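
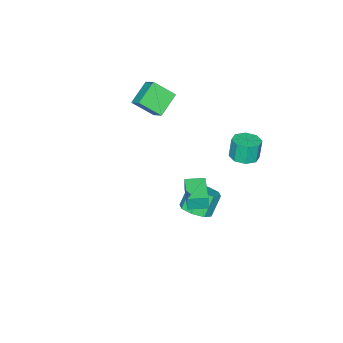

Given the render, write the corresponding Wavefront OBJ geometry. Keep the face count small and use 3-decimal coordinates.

v -2.762 -4.565 2.179
v -2.408 -3.699 2.848
v -3.463 -3.468 1.133
v -3.109 -2.603 1.802
v -1.311 -4.477 1.298
v -0.957 -3.612 1.967
v -2.012 -3.381 0.252
v -1.658 -2.515 0.921
v 2.353 3.697 0.733
v 2.377 3.7 1.663
v 3.679 4.913 0.694
v 3.704 4.916 1.624
v 3.116 2.864 0.716
v 3.141 2.867 1.646
v 4.443 4.08 0.677
v 4.467 4.083 1.607
v -2.507 2.781 -0.5
v -1.851 3.356 -0.387
v -2.077 3.355 0.934
v -2.733 2.779 0.82
v -2.444 3.658 -0.489
v -2.671 3.657 0.832
v -3.074 3.446 -0.597
v -3.301 3.445 0.724
v -3.372 2.845 -0.649
v -3.598 2.843 0.672
v -3.163 2.205 -0.614
v -3.389 2.204 0.707
v -2.569 1.903 -0.512
v -2.796 1.902 0.809
v -1.939 2.115 -0.404
v -2.166 2.114 0.917
v -1.642 2.717 -0.352
v -1.868 2.715 0.969
v 0.482 1.612 -3.984
v 1.23 1.187 -3.494
v 0.405 1.222 -2.206
v -0.342 1.648 -2.696
v 1.272 1.944 -3.488
v 0.447 1.979 -2.199
v 0.852 2.506 -3.772
v 0.027 2.541 -2.484
v 0.215 2.545 -4.181
v -0.61 2.58 -2.893
v -0.265 2.038 -4.474
v -1.09 2.073 -3.186
v -0.307 1.281 -4.481
v -1.132 1.316 -3.192
v 0.113 0.719 -4.196
v -0.712 0.754 -2.908
v 0.75 0.68 -3.787
v -0.075 0.715 -2.499
f 2 4 1
f 5 2 1
f 1 4 3
f 3 5 1
f 2 8 4
f 6 2 5
f 6 8 2
f 4 8 3
f 7 5 3
f 3 8 7
f 7 6 5
f 8 6 7
f 10 12 9
f 13 10 9
f 9 12 11
f 11 13 9
f 10 16 12
f 14 10 13
f 14 16 10
f 12 16 11
f 15 13 11
f 11 16 15
f 15 14 13
f 16 14 15
f 18 17 21
f 18 21 19
f 19 21 22
f 19 22 20
f 21 17 23
f 21 23 22
f 22 23 24
f 22 24 20
f 23 17 25
f 23 25 24
f 24 25 26
f 24 26 20
f 25 17 27
f 25 27 26
f 26 27 28
f 26 28 20
f 27 17 29
f 27 29 28
f 28 29 30
f 28 30 20
f 29 17 31
f 29 31 30
f 30 31 32
f 30 32 20
f 31 17 33
f 31 33 32
f 32 33 34
f 32 34 20
f 33 17 18
f 33 18 34
f 34 18 19
f 34 19 20
f 36 35 39
f 36 39 37
f 37 39 40
f 37 40 38
f 39 35 41
f 39 41 40
f 40 41 42
f 40 42 38
f 41 35 43
f 41 43 42
f 42 43 44
f 42 44 38
f 43 35 45
f 43 45 44
f 44 45 46
f 44 46 38
f 45 35 47
f 45 47 46
f 46 47 48
f 46 48 38
f 47 35 49
f 47 49 48
f 48 49 50
f 48 50 38
f 49 35 51
f 49 51 50
f 50 51 52
f 50 52 38
f 51 35 36
f 51 36 52
f 52 36 37
f 52 37 38



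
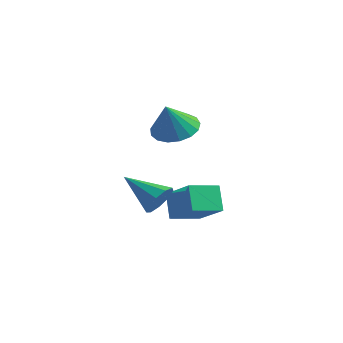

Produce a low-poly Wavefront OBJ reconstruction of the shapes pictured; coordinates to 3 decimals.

v 1.198 -0.393 -2.567
v 2.702 -0.798 -1.514
v 1.756 0.889 -2.869
v 3.259 0.483 -1.815
v 1.801 -0.903 -3.625
v 3.304 -1.309 -2.571
v 2.358 0.378 -3.926
v 3.862 -0.027 -2.873
v 1.795 -0.536 1.381
v 2.597 0.073 1.64
v 1.865 -1.224 2.779
v 2.198 0.332 1.787
v 1.706 0.392 1.842
v 1.235 0.239 1.79
v 0.893 -0.091 1.645
v 0.756 -0.524 1.439
v 0.858 -0.959 1.22
v 1.174 -1.297 1.038
v 1.633 -1.461 0.934
v 2.128 -1.413 0.933
v 2.547 -1.165 1.034
v 2.794 -0.772 1.214
v 2.812 -0.325 1.433
v 2.179 -1.962 -2.097
v 2.575 -2.106 -1.394
v 0.481 -2.178 -1.183
v 2.476 -1.557 -1.448
v 2.238 -1.197 -1.806
v 1.972 -1.195 -2.3
v 1.803 -1.551 -2.699
v 1.81 -2.1 -2.816
v 1.99 -2.584 -2.596
v 2.258 -2.777 -2.143
v 2.489 -2.588 -1.668
f 2 4 1
f 5 2 1
f 1 4 3
f 3 5 1
f 2 8 4
f 6 2 5
f 6 8 2
f 4 8 3
f 7 5 3
f 3 8 7
f 7 6 5
f 8 6 7
f 10 9 12
f 10 12 11
f 12 9 13
f 12 13 11
f 13 9 14
f 13 14 11
f 14 9 15
f 14 15 11
f 15 9 16
f 15 16 11
f 16 9 17
f 16 17 11
f 17 9 18
f 17 18 11
f 18 9 19
f 18 19 11
f 19 9 20
f 19 20 11
f 20 9 21
f 20 21 11
f 21 9 22
f 21 22 11
f 22 9 23
f 22 23 11
f 23 9 10
f 23 10 11
f 25 24 27
f 25 27 26
f 27 24 28
f 27 28 26
f 28 24 29
f 28 29 26
f 29 24 30
f 29 30 26
f 30 24 31
f 30 31 26
f 31 24 32
f 31 32 26
f 32 24 33
f 32 33 26
f 33 24 34
f 33 34 26
f 34 24 25
f 34 25 26



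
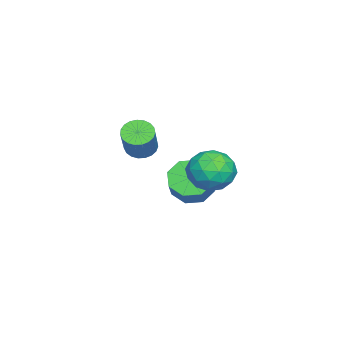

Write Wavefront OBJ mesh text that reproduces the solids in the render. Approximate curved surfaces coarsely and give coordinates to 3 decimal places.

v -4.258 -3.88 1.749
v -3.838 -4.078 1.417
v -2.903 -3.878 2.48
v -3.322 -3.68 2.811
v -3.834 -3.846 1.369
v -2.898 -3.646 2.432
v -3.902 -3.62 1.387
v -2.967 -3.419 2.45
v -4.032 -3.439 1.467
v -3.097 -3.238 2.53
v -4.201 -3.334 1.596
v -3.266 -3.133 2.659
v -4.38 -3.324 1.751
v -3.445 -3.123 2.814
v -4.538 -3.409 1.906
v -3.602 -3.209 2.969
v -4.647 -3.577 2.034
v -3.711 -3.376 3.097
v -4.689 -3.797 2.112
v -3.753 -3.596 3.175
v -4.656 -4.031 2.127
v -3.721 -3.83 3.19
v -4.554 -4.239 2.077
v -3.619 -4.039 3.14
v -4.402 -4.385 1.97
v -3.466 -4.185 3.033
v -4.224 -4.444 1.825
v -3.288 -4.244 2.888
v -4.052 -4.405 1.666
v -3.117 -4.205 2.729
v -3.916 -4.276 1.522
v -2.98 -4.076 2.585
v -0.94 -0.482 3.038
v -0.617 -0.024 2.425
v 0.277 -0.596 3.595
v 0.6 -0.138 2.982
v 0.094 0.213 3.54
v -0.658 0.283 3.195
v 0.318 -0.903 2.825
v -0.434 -0.833 2.48
v 0.161 -0.284 2.293
v 0.022 0.405 2.735
v -0.362 -1.025 3.285
v -0.501 -0.336 3.727
v -0.886 -0.243 2.682
v 0.546 -0.377 3.338
v 0.248 -0.171 3.666
v 0.438 0.098 3.305
v -0.91 -0.063 3.135
v -0.72 0.206 2.775
v -0.301 0.346 3.431
v 0.38 -0.826 3.245
v 0.57 -0.557 2.885
v -0.778 -0.718 2.715
v -0.588 -0.449 2.354
v -0.039 -0.966 2.589
v -0.238 -0.127 2.245
v 0.477 -0.194 2.572
v 0.311 -0.643 2.48
v -0.131 -0.602 2.277
v -0.32 0.278 2.504
v 0.396 0.212 2.832
v 0.099 0.418 3.16
v -0.344 0.459 2.957
v 0.138 0.126 2.427
v -0.736 -0.832 3.188
v -0.02 -0.898 3.516
v 0.004 -1.079 3.063
v -0.439 -1.038 2.86
v -0.817 -0.426 3.448
v -0.102 -0.493 3.775
v -0.209 -0.018 3.743
v -0.651 0.023 3.54
v -0.478 -0.746 3.593
v -2.746 -1.662 0.924
v -2.282 -1.758 0.342
v -0.811 -1.393 1.454
v -1.274 -1.298 2.036
v -2.458 -1.214 0.396
v -0.986 -0.849 1.508
v -2.802 -0.933 0.759
v -1.331 -0.568 1.872
v -3.113 -1.079 1.219
v -1.642 -0.714 2.331
v -3.209 -1.567 1.506
v -1.738 -1.202 2.618
v -3.034 -2.111 1.452
v -1.562 -1.746 2.564
v -2.689 -2.392 1.088
v -1.218 -2.027 2.201
v -2.378 -2.246 0.629
v -0.907 -1.881 1.741
f 2 1 5
f 2 5 3
f 3 5 6
f 3 6 4
f 5 1 7
f 5 7 6
f 6 7 8
f 6 8 4
f 7 1 9
f 7 9 8
f 8 9 10
f 8 10 4
f 9 1 11
f 9 11 10
f 10 11 12
f 10 12 4
f 11 1 13
f 11 13 12
f 12 13 14
f 12 14 4
f 13 1 15
f 13 15 14
f 14 15 16
f 14 16 4
f 15 1 17
f 15 17 16
f 16 17 18
f 16 18 4
f 17 1 19
f 17 19 18
f 18 19 20
f 18 20 4
f 19 1 21
f 19 21 20
f 20 21 22
f 20 22 4
f 21 1 23
f 21 23 22
f 22 23 24
f 22 24 4
f 23 1 25
f 23 25 24
f 24 25 26
f 24 26 4
f 25 1 27
f 25 27 26
f 26 27 28
f 26 28 4
f 27 1 29
f 27 29 28
f 28 29 30
f 28 30 4
f 29 1 31
f 29 31 30
f 30 31 32
f 30 32 4
f 31 1 2
f 31 2 32
f 32 2 3
f 32 3 4
f 33 70 49
f 70 44 73
f 49 73 38
f 70 73 49
f 33 49 45
f 49 38 50
f 45 50 34
f 49 50 45
f 33 45 54
f 45 34 55
f 54 55 40
f 45 55 54
f 33 54 66
f 54 40 69
f 66 69 43
f 54 69 66
f 33 66 70
f 66 43 74
f 70 74 44
f 66 74 70
f 34 50 61
f 50 38 64
f 61 64 42
f 50 64 61
f 38 73 51
f 73 44 72
f 51 72 37
f 73 72 51
f 44 74 71
f 74 43 67
f 71 67 35
f 74 67 71
f 43 69 68
f 69 40 56
f 68 56 39
f 69 56 68
f 40 55 60
f 55 34 57
f 60 57 41
f 55 57 60
f 36 62 48
f 62 42 63
f 48 63 37
f 62 63 48
f 36 48 46
f 48 37 47
f 46 47 35
f 48 47 46
f 36 46 53
f 46 35 52
f 53 52 39
f 46 52 53
f 36 53 58
f 53 39 59
f 58 59 41
f 53 59 58
f 36 58 62
f 58 41 65
f 62 65 42
f 58 65 62
f 37 63 51
f 63 42 64
f 51 64 38
f 63 64 51
f 35 47 71
f 47 37 72
f 71 72 44
f 47 72 71
f 39 52 68
f 52 35 67
f 68 67 43
f 52 67 68
f 41 59 60
f 59 39 56
f 60 56 40
f 59 56 60
f 42 65 61
f 65 41 57
f 61 57 34
f 65 57 61
f 76 75 79
f 76 79 77
f 77 79 80
f 77 80 78
f 79 75 81
f 79 81 80
f 80 81 82
f 80 82 78
f 81 75 83
f 81 83 82
f 82 83 84
f 82 84 78
f 83 75 85
f 83 85 84
f 84 85 86
f 84 86 78
f 85 75 87
f 85 87 86
f 86 87 88
f 86 88 78
f 87 75 89
f 87 89 88
f 88 89 90
f 88 90 78
f 89 75 91
f 89 91 90
f 90 91 92
f 90 92 78
f 91 75 76
f 91 76 92
f 92 76 77
f 92 77 78



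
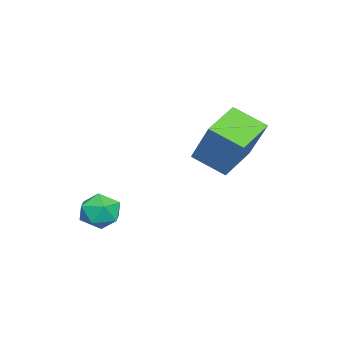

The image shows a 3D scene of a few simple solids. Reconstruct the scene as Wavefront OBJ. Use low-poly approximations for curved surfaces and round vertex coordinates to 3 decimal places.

v 0.084 0.984 -3.155
v 0.821 0.659 -3.076
v -0.241 0.041 -4.004
v 0.496 -0.284 -3.925
v -0.027 -0.312 -3.308
v 0.175 0.271 -2.783
v 0.405 0.429 -4.297
v 0.607 1.012 -3.772
v 1.02 0.316 -3.782
v 0.753 -0.142 -3.171
v -0.173 0.842 -3.909
v -0.44 0.384 -3.298
v -3.724 4.454 -2
v -3.887 3.217 -1.322
v -2.873 5.262 -0.319
v -3.036 4.025 0.359
v -2.244 3.975 -2.519
v -2.407 2.738 -1.841
v -1.393 4.783 -0.838
v -1.556 3.546 -0.16
f 1 12 6
f 1 6 2
f 1 2 8
f 1 8 11
f 1 11 12
f 2 6 10
f 6 12 5
f 12 11 3
f 11 8 7
f 8 2 9
f 4 10 5
f 4 5 3
f 4 3 7
f 4 7 9
f 4 9 10
f 5 10 6
f 3 5 12
f 7 3 11
f 9 7 8
f 10 9 2
f 14 16 13
f 17 14 13
f 13 16 15
f 15 17 13
f 14 20 16
f 18 14 17
f 18 20 14
f 16 20 15
f 19 17 15
f 15 20 19
f 19 18 17
f 20 18 19



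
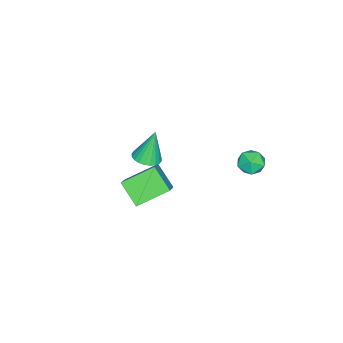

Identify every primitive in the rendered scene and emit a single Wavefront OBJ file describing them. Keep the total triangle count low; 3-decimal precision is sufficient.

v -3.372 2.394 -3.857
v -2.639 2.212 -3.486
v -4.021 1.588 -2.974
v -3.288 1.406 -2.603
v -3.613 2.179 -2.535
v -3.212 2.677 -3.082
v -3.448 1.123 -3.378
v -3.047 1.621 -3.925
v -2.687 1.426 -3.19
v -2.788 2.079 -2.669
v -3.872 1.721 -3.791
v -3.973 2.374 -3.27
v -1.916 -3.25 -3.699
v -1.173 -3.017 -3.565
v -2.344 -2.95 -1.841
v -1.308 -2.749 -3.639
v -1.535 -2.558 -3.722
v -1.82 -2.472 -3.802
v -2.12 -2.505 -3.866
v -2.388 -2.651 -3.904
v -2.585 -2.888 -3.911
v -2.68 -3.18 -3.886
v -2.659 -3.483 -3.833
v -2.524 -3.75 -3.759
v -2.297 -3.941 -3.675
v -2.012 -4.027 -3.596
v -1.712 -3.994 -3.532
v -1.443 -3.849 -3.494
v -1.247 -3.611 -3.486
v -1.152 -3.319 -3.512
v 2.461 -2.273 -1.128
v 1.378 -1.026 -0.34
v 2.952 -1.236 -2.095
v 1.868 0.011 -1.307
v 3.692 -1.871 -0.073
v 2.608 -0.624 0.715
v 4.182 -0.834 -1.04
v 3.099 0.413 -0.252
f 1 12 6
f 1 6 2
f 1 2 8
f 1 8 11
f 1 11 12
f 2 6 10
f 6 12 5
f 12 11 3
f 11 8 7
f 8 2 9
f 4 10 5
f 4 5 3
f 4 3 7
f 4 7 9
f 4 9 10
f 5 10 6
f 3 5 12
f 7 3 11
f 9 7 8
f 10 9 2
f 14 13 16
f 14 16 15
f 16 13 17
f 16 17 15
f 17 13 18
f 17 18 15
f 18 13 19
f 18 19 15
f 19 13 20
f 19 20 15
f 20 13 21
f 20 21 15
f 21 13 22
f 21 22 15
f 22 13 23
f 22 23 15
f 23 13 24
f 23 24 15
f 24 13 25
f 24 25 15
f 25 13 26
f 25 26 15
f 26 13 27
f 26 27 15
f 27 13 28
f 27 28 15
f 28 13 29
f 28 29 15
f 29 13 30
f 29 30 15
f 30 13 14
f 30 14 15
f 32 34 31
f 35 32 31
f 31 34 33
f 33 35 31
f 32 38 34
f 36 32 35
f 36 38 32
f 34 38 33
f 37 35 33
f 33 38 37
f 37 36 35
f 38 36 37



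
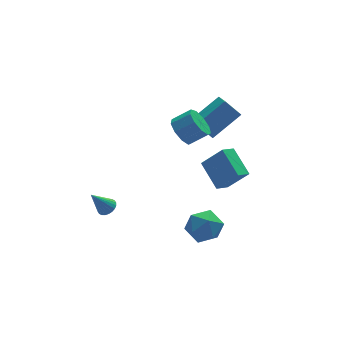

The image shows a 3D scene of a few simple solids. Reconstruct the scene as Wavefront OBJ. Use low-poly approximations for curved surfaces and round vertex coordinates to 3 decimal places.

v -2.941 -0.308 -1.97
v -2.582 -0.586 -1.738
v -3.699 -0.332 -0.83
v -2.523 -0.402 -1.694
v -2.526 -0.203 -1.693
v -2.593 -0.02 -1.733
v -2.713 0.119 -1.81
v -2.868 0.193 -1.911
v -3.034 0.191 -2.021
v -3.185 0.113 -2.124
v -3.3 -0.03 -2.203
v -3.36 -0.214 -2.247
v -3.356 -0.413 -2.248
v -3.289 -0.596 -2.208
v -3.169 -0.735 -2.131
v -3.014 -0.809 -2.03
v -2.848 -0.807 -1.92
v -2.697 -0.729 -1.817
v 0.381 -1.159 3.126
v 0.769 -0.509 2.838
v 1.607 -0.732 3.465
v 1.219 -1.381 3.754
v 0.472 -0.37 3.285
v 1.31 -0.592 3.912
v 0.133 -0.599 3.657
v 0.971 -0.822 4.284
v -0.091 -1.091 3.781
v 0.747 -1.313 4.408
v -0.094 -1.614 3.599
v 0.744 -1.837 4.226
v 0.126 -1.924 3.196
v 0.964 -2.147 3.823
v 0.465 -1.876 2.76
v 1.303 -2.099 3.387
v 0.764 -1.492 2.496
v 1.602 -1.715 3.123
v 0.885 -0.952 2.527
v 1.723 -1.175 3.154
v 1.76 -2.095 -0.564
v 1.525 -0.715 0.252
v 2.441 -1.772 -0.912
v 2.206 -0.393 -0.096
v 2.594 -2.627 0.576
v 2.359 -1.248 1.392
v 3.275 -2.305 0.228
v 3.04 -0.925 1.044
v 0.721 -2.717 -2.874
v 1.506 -2.701 -2.291
v -0.006 -3.699 -1.869
v 0.779 -3.683 -1.286
v 0.224 -2.883 -1.381
v 0.674 -2.276 -2.002
v 0.826 -4.124 -2.158
v 1.276 -3.517 -2.779
v 1.571 -3.571 -1.848
v 1.199 -2.804 -1.368
v 0.301 -3.596 -2.792
v -0.071 -2.829 -2.312
v 2.419 0.944 0.929
v 2.248 -0.294 1.54
v 1.796 1.413 1.705
v 1.625 0.175 2.316
v 3.935 1.245 1.964
v 3.764 0.007 2.575
v 3.312 1.714 2.74
v 3.141 0.476 3.351
f 2 1 4
f 2 4 3
f 4 1 5
f 4 5 3
f 5 1 6
f 5 6 3
f 6 1 7
f 6 7 3
f 7 1 8
f 7 8 3
f 8 1 9
f 8 9 3
f 9 1 10
f 9 10 3
f 10 1 11
f 10 11 3
f 11 1 12
f 11 12 3
f 12 1 13
f 12 13 3
f 13 1 14
f 13 14 3
f 14 1 15
f 14 15 3
f 15 1 16
f 15 16 3
f 16 1 17
f 16 17 3
f 17 1 18
f 17 18 3
f 18 1 2
f 18 2 3
f 20 19 23
f 20 23 21
f 21 23 24
f 21 24 22
f 23 19 25
f 23 25 24
f 24 25 26
f 24 26 22
f 25 19 27
f 25 27 26
f 26 27 28
f 26 28 22
f 27 19 29
f 27 29 28
f 28 29 30
f 28 30 22
f 29 19 31
f 29 31 30
f 30 31 32
f 30 32 22
f 31 19 33
f 31 33 32
f 32 33 34
f 32 34 22
f 33 19 35
f 33 35 34
f 34 35 36
f 34 36 22
f 35 19 37
f 35 37 36
f 36 37 38
f 36 38 22
f 37 19 20
f 37 20 38
f 38 20 21
f 38 21 22
f 40 42 39
f 43 40 39
f 39 42 41
f 41 43 39
f 40 46 42
f 44 40 43
f 44 46 40
f 42 46 41
f 45 43 41
f 41 46 45
f 45 44 43
f 46 44 45
f 47 58 52
f 47 52 48
f 47 48 54
f 47 54 57
f 47 57 58
f 48 52 56
f 52 58 51
f 58 57 49
f 57 54 53
f 54 48 55
f 50 56 51
f 50 51 49
f 50 49 53
f 50 53 55
f 50 55 56
f 51 56 52
f 49 51 58
f 53 49 57
f 55 53 54
f 56 55 48
f 60 62 59
f 63 60 59
f 59 62 61
f 61 63 59
f 60 66 62
f 64 60 63
f 64 66 60
f 62 66 61
f 65 63 61
f 61 66 65
f 65 64 63
f 66 64 65



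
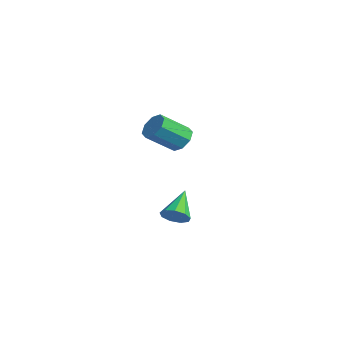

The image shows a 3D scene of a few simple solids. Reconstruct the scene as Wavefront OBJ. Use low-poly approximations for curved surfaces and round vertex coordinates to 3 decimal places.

v 4.221 -1.088 -2.867
v 4.877 -0.842 -2.483
v 3.119 -0.052 -1.653
v 4.757 -0.495 -2.888
v 4.385 -0.425 -3.284
v 3.937 -0.666 -3.485
v 3.621 -1.104 -3.397
v 3.586 -1.535 -3.061
v 3.848 -1.757 -2.635
v 4.284 -1.666 -2.317
v 4.691 -1.304 -2.257
v -2.826 2.419 -0.428
v -1.952 2.529 -0.243
v -2.001 0.89 0.954
v -2.874 0.781 0.768
v -2.36 2.864 0.2
v -2.408 1.226 1.397
v -3.04 2.939 0.274
v -3.089 1.3 1.471
v -3.595 2.709 -0.063
v -3.644 1.07 1.134
v -3.699 2.31 -0.614
v -3.748 0.671 0.583
v -3.292 1.974 -1.057
v -3.34 0.336 0.14
v -2.611 1.9 -1.131
v -2.66 0.261 0.066
v -2.056 2.13 -0.794
v -2.105 0.491 0.403
f 2 1 4
f 2 4 3
f 4 1 5
f 4 5 3
f 5 1 6
f 5 6 3
f 6 1 7
f 6 7 3
f 7 1 8
f 7 8 3
f 8 1 9
f 8 9 3
f 9 1 10
f 9 10 3
f 10 1 11
f 10 11 3
f 11 1 2
f 11 2 3
f 13 12 16
f 13 16 14
f 14 16 17
f 14 17 15
f 16 12 18
f 16 18 17
f 17 18 19
f 17 19 15
f 18 12 20
f 18 20 19
f 19 20 21
f 19 21 15
f 20 12 22
f 20 22 21
f 21 22 23
f 21 23 15
f 22 12 24
f 22 24 23
f 23 24 25
f 23 25 15
f 24 12 26
f 24 26 25
f 25 26 27
f 25 27 15
f 26 12 28
f 26 28 27
f 27 28 29
f 27 29 15
f 28 12 13
f 28 13 29
f 29 13 14
f 29 14 15



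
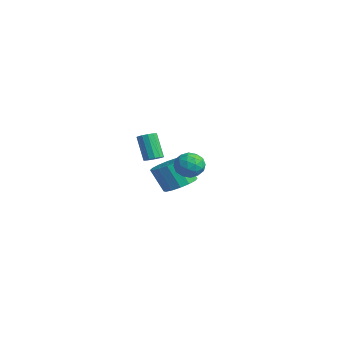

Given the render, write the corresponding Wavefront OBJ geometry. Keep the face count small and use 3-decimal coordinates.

v -1.459 0.123 -3.238
v -0.935 -0.584 -3.243
v -1.497 -1.01 -1.988
v -2.021 -0.303 -1.982
v -0.696 -0.262 -3.027
v -1.258 -0.688 -1.771
v -0.662 0.163 -2.867
v -1.224 -0.263 -1.612
v -0.841 0.578 -2.807
v -1.403 0.152 -1.551
v -1.186 0.87 -2.862
v -1.748 0.444 -1.606
v -1.604 0.963 -3.018
v -2.166 0.537 -1.762
v -1.983 0.83 -3.232
v -2.545 0.404 -1.977
v -2.222 0.508 -3.449
v -2.784 0.082 -2.193
v -2.256 0.083 -3.608
v -2.818 -0.343 -2.353
v -2.077 -0.332 -3.669
v -2.639 -0.758 -2.413
v -1.732 -0.624 -3.614
v -2.294 -1.05 -2.358
v -1.314 -0.717 -3.458
v -1.876 -1.143 -2.202
v -3.009 -0.499 -1.99
v -2.719 -0.127 -1.821
v -3.462 -0.13 -0.541
v -3.751 -0.501 -0.71
v -2.939 -0.005 -1.949
v -3.682 -0.008 -0.669
v -3.181 -0.04 -2.089
v -3.924 -0.042 -0.809
v -3.368 -0.22 -2.198
v -4.111 -0.223 -0.918
v -3.441 -0.489 -2.241
v -4.184 -0.491 -0.961
v -3.377 -0.761 -2.204
v -4.12 -0.763 -0.924
v -3.196 -0.949 -2.099
v -3.938 -0.952 -0.819
v -2.955 -0.995 -1.96
v -3.698 -0.997 -0.68
v -2.732 -0.883 -1.83
v -3.474 -0.886 -0.55
v -2.596 -0.649 -1.751
v -3.339 -0.652 -0.471
v -2.591 -0.367 -1.748
v -3.334 -0.37 -0.468
v 2.624 -1.183 0.566
v 3.211 -1.042 0.126
v 2.429 -2.218 -0.026
v 3.016 -2.077 -0.466
v 3.12 -2.24 0.255
v 3.241 -1.601 0.621
v 2.399 -1.659 -0.521
v 2.52 -1.02 -0.155
v 3.072 -1.337 -0.546
v 3.517 -1.695 -0.066
v 2.123 -1.565 0.166
v 2.568 -1.923 0.646
v 2.935 -1.022 0.398
v 2.705 -2.238 -0.298
v 2.767 -2.334 0.126
v 3.111 -2.251 -0.133
v 2.953 -1.35 0.689
v 3.297 -1.267 0.43
v 3.244 -1.971 0.506
v 2.343 -1.993 -0.33
v 2.687 -1.91 -0.589
v 2.529 -1.009 0.233
v 2.873 -0.926 -0.026
v 2.396 -1.289 -0.406
v 3.198 -1.112 -0.255
v 3.083 -1.72 -0.603
v 2.72 -1.475 -0.636
v 2.791 -1.099 -0.421
v 3.46 -1.323 0.027
v 3.345 -1.931 -0.322
v 3.406 -2.027 0.102
v 3.477 -1.651 0.317
v 3.378 -1.496 -0.368
v 2.295 -1.329 0.422
v 2.18 -1.937 0.073
v 2.163 -1.609 -0.217
v 2.234 -1.233 -0.002
v 2.557 -1.54 0.703
v 2.442 -2.148 0.355
v 2.849 -2.161 0.521
v 2.92 -1.785 0.736
v 2.262 -1.764 0.468
f 2 1 5
f 2 5 3
f 3 5 6
f 3 6 4
f 5 1 7
f 5 7 6
f 6 7 8
f 6 8 4
f 7 1 9
f 7 9 8
f 8 9 10
f 8 10 4
f 9 1 11
f 9 11 10
f 10 11 12
f 10 12 4
f 11 1 13
f 11 13 12
f 12 13 14
f 12 14 4
f 13 1 15
f 13 15 14
f 14 15 16
f 14 16 4
f 15 1 17
f 15 17 16
f 16 17 18
f 16 18 4
f 17 1 19
f 17 19 18
f 18 19 20
f 18 20 4
f 19 1 21
f 19 21 20
f 20 21 22
f 20 22 4
f 21 1 23
f 21 23 22
f 22 23 24
f 22 24 4
f 23 1 25
f 23 25 24
f 24 25 26
f 24 26 4
f 25 1 2
f 25 2 26
f 26 2 3
f 26 3 4
f 28 27 31
f 28 31 29
f 29 31 32
f 29 32 30
f 31 27 33
f 31 33 32
f 32 33 34
f 32 34 30
f 33 27 35
f 33 35 34
f 34 35 36
f 34 36 30
f 35 27 37
f 35 37 36
f 36 37 38
f 36 38 30
f 37 27 39
f 37 39 38
f 38 39 40
f 38 40 30
f 39 27 41
f 39 41 40
f 40 41 42
f 40 42 30
f 41 27 43
f 41 43 42
f 42 43 44
f 42 44 30
f 43 27 45
f 43 45 44
f 44 45 46
f 44 46 30
f 45 27 47
f 45 47 46
f 46 47 48
f 46 48 30
f 47 27 49
f 47 49 48
f 48 49 50
f 48 50 30
f 49 27 28
f 49 28 50
f 50 28 29
f 50 29 30
f 51 88 67
f 88 62 91
f 67 91 56
f 88 91 67
f 51 67 63
f 67 56 68
f 63 68 52
f 67 68 63
f 51 63 72
f 63 52 73
f 72 73 58
f 63 73 72
f 51 72 84
f 72 58 87
f 84 87 61
f 72 87 84
f 51 84 88
f 84 61 92
f 88 92 62
f 84 92 88
f 52 68 79
f 68 56 82
f 79 82 60
f 68 82 79
f 56 91 69
f 91 62 90
f 69 90 55
f 91 90 69
f 62 92 89
f 92 61 85
f 89 85 53
f 92 85 89
f 61 87 86
f 87 58 74
f 86 74 57
f 87 74 86
f 58 73 78
f 73 52 75
f 78 75 59
f 73 75 78
f 54 80 66
f 80 60 81
f 66 81 55
f 80 81 66
f 54 66 64
f 66 55 65
f 64 65 53
f 66 65 64
f 54 64 71
f 64 53 70
f 71 70 57
f 64 70 71
f 54 71 76
f 71 57 77
f 76 77 59
f 71 77 76
f 54 76 80
f 76 59 83
f 80 83 60
f 76 83 80
f 55 81 69
f 81 60 82
f 69 82 56
f 81 82 69
f 53 65 89
f 65 55 90
f 89 90 62
f 65 90 89
f 57 70 86
f 70 53 85
f 86 85 61
f 70 85 86
f 59 77 78
f 77 57 74
f 78 74 58
f 77 74 78
f 60 83 79
f 83 59 75
f 79 75 52
f 83 75 79



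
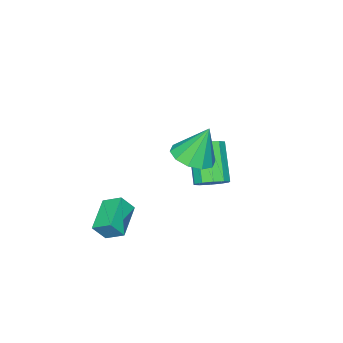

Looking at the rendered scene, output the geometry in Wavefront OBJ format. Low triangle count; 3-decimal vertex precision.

v 0.626 0.782 -2.119
v -0.697 0.239 -1.573
v 0.485 1.574 -1.674
v -0.838 1.032 -1.127
v 1.038 0.468 -1.433
v -0.285 -0.074 -0.886
v 0.897 1.261 -0.987
v -0.426 0.718 -0.441
v -3.477 2.729 -0.507
v -2.88 2.348 -0.377
v -3.766 1.449 1.056
v -4.363 1.831 0.927
v -2.862 2.719 -0.133
v -3.748 1.82 1.301
v -3.078 3.095 -0.031
v -3.964 2.196 1.402
v -3.447 3.33 -0.111
v -4.333 2.431 1.322
v -3.827 3.337 -0.342
v -4.713 2.438 1.091
v -4.074 3.111 -0.636
v -4.96 2.212 0.797
v -4.092 2.74 -0.881
v -4.978 1.841 0.553
v -3.876 2.364 -0.982
v -4.762 1.465 0.451
v -3.507 2.129 -0.902
v -4.393 1.23 0.531
v -3.127 2.122 -0.671
v -4.013 1.223 0.762
v -1.156 3.514 2.683
v -0.7 4.276 2.539
v -1.504 4.006 4.197
v -1.229 4.362 2.39
v -1.73 4.123 2.353
v -2.012 3.652 2.441
v -1.967 3.128 2.622
v -1.612 2.751 2.826
v -1.083 2.666 2.975
v -0.582 2.904 3.013
v -0.3 3.376 2.924
v -0.345 3.9 2.743
f 2 4 1
f 5 2 1
f 1 4 3
f 3 5 1
f 2 8 4
f 6 2 5
f 6 8 2
f 4 8 3
f 7 5 3
f 3 8 7
f 7 6 5
f 8 6 7
f 10 9 13
f 10 13 11
f 11 13 14
f 11 14 12
f 13 9 15
f 13 15 14
f 14 15 16
f 14 16 12
f 15 9 17
f 15 17 16
f 16 17 18
f 16 18 12
f 17 9 19
f 17 19 18
f 18 19 20
f 18 20 12
f 19 9 21
f 19 21 20
f 20 21 22
f 20 22 12
f 21 9 23
f 21 23 22
f 22 23 24
f 22 24 12
f 23 9 25
f 23 25 24
f 24 25 26
f 24 26 12
f 25 9 27
f 25 27 26
f 26 27 28
f 26 28 12
f 27 9 29
f 27 29 28
f 28 29 30
f 28 30 12
f 29 9 10
f 29 10 30
f 30 10 11
f 30 11 12
f 32 31 34
f 32 34 33
f 34 31 35
f 34 35 33
f 35 31 36
f 35 36 33
f 36 31 37
f 36 37 33
f 37 31 38
f 37 38 33
f 38 31 39
f 38 39 33
f 39 31 40
f 39 40 33
f 40 31 41
f 40 41 33
f 41 31 42
f 41 42 33
f 42 31 32
f 42 32 33



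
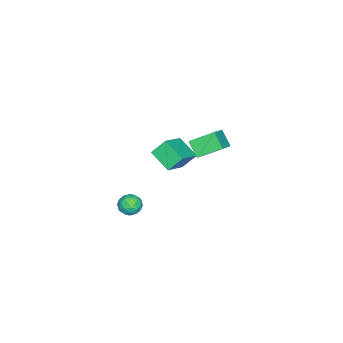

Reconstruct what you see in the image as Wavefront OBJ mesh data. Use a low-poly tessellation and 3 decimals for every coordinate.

v -1.948 -0.264 0.184
v -2.339 0.33 0.957
v -1.489 0.826 -0.423
v -1.879 1.421 0.35
v -0.561 -0.401 0.99
v -0.951 0.194 1.763
v -0.101 0.69 0.383
v -0.492 1.284 1.156
v -0.716 -1.067 -3.12
v -0.134 -0.76 -3.197
v -0.206 -2 -2.983
v 0.376 -1.693 -3.06
v 0.01 -1.578 -2.52
v -0.306 -1.002 -2.604
v -0.034 -1.758 -3.576
v -0.35 -1.182 -3.66
v 0.287 -1.187 -3.478
v 0.314 -1.076 -2.826
v -0.654 -1.684 -3.354
v -0.627 -1.573 -2.702
v -0.47 -0.832 -3.171
v 0.13 -1.928 -3.009
v -0.085 -1.861 -2.692
v 0.257 -1.68 -2.737
v -0.571 -0.974 -2.822
v -0.229 -0.794 -2.867
v -0.144 -1.275 -2.469
v -0.111 -1.966 -3.313
v 0.231 -1.786 -3.358
v -0.597 -1.08 -3.443
v -0.255 -0.899 -3.488
v -0.196 -1.485 -3.711
v 0.12 -0.902 -3.381
v 0.42 -1.45 -3.301
v 0.178 -1.489 -3.604
v -0.007 -1.15 -3.653
v 0.136 -0.837 -2.997
v 0.436 -1.385 -2.917
v 0.22 -1.318 -2.6
v 0.035 -0.979 -2.649
v 0.383 -1.088 -3.163
v -0.776 -1.375 -3.263
v -0.476 -1.923 -3.183
v -0.375 -1.781 -3.531
v -0.56 -1.442 -3.58
v -0.76 -1.31 -2.879
v -0.46 -1.858 -2.799
v -0.333 -1.61 -2.527
v -0.518 -1.271 -2.576
v -0.723 -1.672 -3.017
v -0.478 2.017 2.886
v -0.987 3.078 3.528
v -0.086 2.617 2.204
v -0.594 3.678 2.845
v 0.734 2.122 3.675
v 0.226 3.183 4.316
v 1.127 2.722 2.992
v 0.618 3.783 3.634
f 2 4 1
f 5 2 1
f 1 4 3
f 3 5 1
f 2 8 4
f 6 2 5
f 6 8 2
f 4 8 3
f 7 5 3
f 3 8 7
f 7 6 5
f 8 6 7
f 9 46 25
f 46 20 49
f 25 49 14
f 46 49 25
f 9 25 21
f 25 14 26
f 21 26 10
f 25 26 21
f 9 21 30
f 21 10 31
f 30 31 16
f 21 31 30
f 9 30 42
f 30 16 45
f 42 45 19
f 30 45 42
f 9 42 46
f 42 19 50
f 46 50 20
f 42 50 46
f 10 26 37
f 26 14 40
f 37 40 18
f 26 40 37
f 14 49 27
f 49 20 48
f 27 48 13
f 49 48 27
f 20 50 47
f 50 19 43
f 47 43 11
f 50 43 47
f 19 45 44
f 45 16 32
f 44 32 15
f 45 32 44
f 16 31 36
f 31 10 33
f 36 33 17
f 31 33 36
f 12 38 24
f 38 18 39
f 24 39 13
f 38 39 24
f 12 24 22
f 24 13 23
f 22 23 11
f 24 23 22
f 12 22 29
f 22 11 28
f 29 28 15
f 22 28 29
f 12 29 34
f 29 15 35
f 34 35 17
f 29 35 34
f 12 34 38
f 34 17 41
f 38 41 18
f 34 41 38
f 13 39 27
f 39 18 40
f 27 40 14
f 39 40 27
f 11 23 47
f 23 13 48
f 47 48 20
f 23 48 47
f 15 28 44
f 28 11 43
f 44 43 19
f 28 43 44
f 17 35 36
f 35 15 32
f 36 32 16
f 35 32 36
f 18 41 37
f 41 17 33
f 37 33 10
f 41 33 37
f 52 54 51
f 55 52 51
f 51 54 53
f 53 55 51
f 52 58 54
f 56 52 55
f 56 58 52
f 54 58 53
f 57 55 53
f 53 58 57
f 57 56 55
f 58 56 57



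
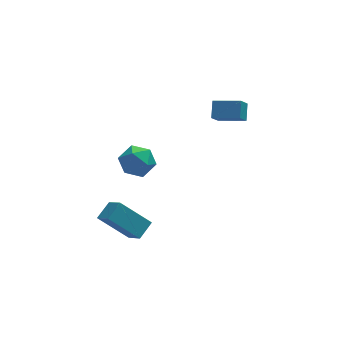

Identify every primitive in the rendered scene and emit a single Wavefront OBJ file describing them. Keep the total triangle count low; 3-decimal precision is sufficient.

v -3.061 -3.594 2.056
v -2.265 -3.049 2.474
v -1.955 -4.511 1.146
v -1.159 -3.966 1.564
v -1.715 -4.628 2.162
v -2.398 -4.061 2.725
v -1.822 -3.499 0.895
v -2.505 -2.932 1.458
v -1.499 -2.99 1.757
v -1.433 -3.688 2.54
v -2.787 -3.872 1.08
v -2.721 -4.57 1.863
v 3.167 1.293 -0.041
v 2.677 0.749 0.712
v 3.399 2.104 0.696
v 2.909 1.561 1.449
v 4.551 0.559 0.331
v 4.061 0.016 1.084
v 4.783 1.371 1.068
v 4.293 0.827 1.821
v -3.626 -3.407 -3.019
v -2.865 -2.681 -2.483
v -4.035 -2.315 -3.915
v -3.274 -1.59 -3.379
v -2.066 -3.99 -4.441
v -1.305 -3.265 -3.905
v -2.475 -2.899 -5.337
v -1.714 -2.173 -4.801
f 1 12 6
f 1 6 2
f 1 2 8
f 1 8 11
f 1 11 12
f 2 6 10
f 6 12 5
f 12 11 3
f 11 8 7
f 8 2 9
f 4 10 5
f 4 5 3
f 4 3 7
f 4 7 9
f 4 9 10
f 5 10 6
f 3 5 12
f 7 3 11
f 9 7 8
f 10 9 2
f 14 16 13
f 17 14 13
f 13 16 15
f 15 17 13
f 14 20 16
f 18 14 17
f 18 20 14
f 16 20 15
f 19 17 15
f 15 20 19
f 19 18 17
f 20 18 19
f 22 24 21
f 25 22 21
f 21 24 23
f 23 25 21
f 22 28 24
f 26 22 25
f 26 28 22
f 24 28 23
f 27 25 23
f 23 28 27
f 27 26 25
f 28 26 27



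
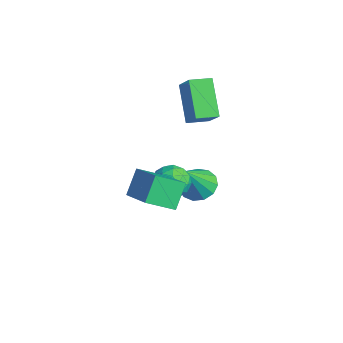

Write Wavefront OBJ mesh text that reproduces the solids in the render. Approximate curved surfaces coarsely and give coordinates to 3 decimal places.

v -0.452 -0.828 0.804
v -0.935 -0.203 1.721
v -0.142 0.226 0.25
v -0.625 0.85 1.167
v 1.285 -0.85 1.733
v 0.802 -0.226 2.65
v 1.595 0.203 1.179
v 1.112 0.828 2.096
v -4.683 3.269 2.743
v -3.79 3.261 3.647
v -4.565 4.205 2.635
v -3.673 4.198 3.539
v -3.407 2.962 1.481
v -2.515 2.955 2.385
v -3.29 3.899 1.373
v -2.397 3.891 2.277
v -1.885 1.722 0.544
v -1.236 2.099 0.242
v -1.844 0.861 -0.442
v -1.195 1.238 -0.744
v -1.136 0.826 -0.05
v -1.162 1.359 0.56
v -1.918 1.601 -0.76
v -1.944 2.134 -0.15
v -1.257 2.025 -0.564
v -0.773 1.546 -0.125
v -2.307 1.414 -0.075
v -1.823 0.935 0.364
v -1.564 1.986 0.48
v -1.516 0.974 -0.68
v -1.481 0.732 -0.271
v -1.1 0.954 -0.449
v -1.521 1.551 0.667
v -1.139 1.773 0.489
v -1.08 1.024 0.317
v -1.941 1.187 -0.689
v -1.559 1.409 -0.867
v -1.98 2.006 0.249
v -1.599 2.228 0.071
v -2 1.936 -0.517
v -1.195 2.165 -0.172
v -1.17 1.658 -0.752
v -1.596 1.872 -0.761
v -1.611 2.185 -0.402
v -0.911 1.883 0.086
v -0.886 1.377 -0.494
v -0.852 1.135 -0.086
v -0.867 1.447 0.273
v -0.923 1.839 -0.388
v -2.194 1.583 0.294
v -2.169 1.077 -0.286
v -2.213 1.513 -0.473
v -2.228 1.825 -0.114
v -1.91 1.302 0.552
v -1.885 0.795 -0.028
v -1.469 0.775 0.202
v -1.484 1.088 0.561
v -2.157 1.121 0.188
v -2.742 3.186 -1.831
v -2.243 2.725 -2.254
v -2.238 2.354 -0.329
v -2.007 3.089 -2.132
v -2.004 3.484 -1.914
v -2.236 3.784 -1.67
v -2.628 3.895 -1.477
v -3.056 3.78 -1.397
v -3.385 3.477 -1.454
v -3.51 3.082 -1.631
v -3.391 2.72 -1.872
v -3.066 2.506 -2.1
v -2.638 2.508 -2.242
f 2 4 1
f 5 2 1
f 1 4 3
f 3 5 1
f 2 8 4
f 6 2 5
f 6 8 2
f 4 8 3
f 7 5 3
f 3 8 7
f 7 6 5
f 8 6 7
f 10 12 9
f 13 10 9
f 9 12 11
f 11 13 9
f 10 16 12
f 14 10 13
f 14 16 10
f 12 16 11
f 15 13 11
f 11 16 15
f 15 14 13
f 16 14 15
f 17 54 33
f 54 28 57
f 33 57 22
f 54 57 33
f 17 33 29
f 33 22 34
f 29 34 18
f 33 34 29
f 17 29 38
f 29 18 39
f 38 39 24
f 29 39 38
f 17 38 50
f 38 24 53
f 50 53 27
f 38 53 50
f 17 50 54
f 50 27 58
f 54 58 28
f 50 58 54
f 18 34 45
f 34 22 48
f 45 48 26
f 34 48 45
f 22 57 35
f 57 28 56
f 35 56 21
f 57 56 35
f 28 58 55
f 58 27 51
f 55 51 19
f 58 51 55
f 27 53 52
f 53 24 40
f 52 40 23
f 53 40 52
f 24 39 44
f 39 18 41
f 44 41 25
f 39 41 44
f 20 46 32
f 46 26 47
f 32 47 21
f 46 47 32
f 20 32 30
f 32 21 31
f 30 31 19
f 32 31 30
f 20 30 37
f 30 19 36
f 37 36 23
f 30 36 37
f 20 37 42
f 37 23 43
f 42 43 25
f 37 43 42
f 20 42 46
f 42 25 49
f 46 49 26
f 42 49 46
f 21 47 35
f 47 26 48
f 35 48 22
f 47 48 35
f 19 31 55
f 31 21 56
f 55 56 28
f 31 56 55
f 23 36 52
f 36 19 51
f 52 51 27
f 36 51 52
f 25 43 44
f 43 23 40
f 44 40 24
f 43 40 44
f 26 49 45
f 49 25 41
f 45 41 18
f 49 41 45
f 60 59 62
f 60 62 61
f 62 59 63
f 62 63 61
f 63 59 64
f 63 64 61
f 64 59 65
f 64 65 61
f 65 59 66
f 65 66 61
f 66 59 67
f 66 67 61
f 67 59 68
f 67 68 61
f 68 59 69
f 68 69 61
f 69 59 70
f 69 70 61
f 70 59 71
f 70 71 61
f 71 59 60
f 71 60 61



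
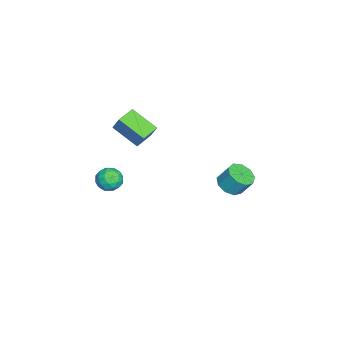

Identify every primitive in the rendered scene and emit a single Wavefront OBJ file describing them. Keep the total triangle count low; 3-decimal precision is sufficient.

v -0.829 -3.02 0.179
v -0.069 -3.376 0.326
v -1.451 -4.184 0.574
v -0.691 -4.54 0.721
v -0.971 -3.91 1.221
v -0.586 -3.19 0.977
v -0.934 -4.37 -0.077
v -0.549 -3.65 -0.321
v -0.134 -4.21 0.168
v -0.157 -3.926 0.971
v -1.363 -3.634 -0.071
v -1.386 -3.35 0.732
v -0.394 -3.095 0.218
v -1.126 -4.465 0.682
v -1.29 -4.094 0.976
v -0.843 -4.303 1.063
v -0.698 -2.987 0.601
v -0.252 -3.196 0.687
v -0.782 -3.51 1.213
v -1.268 -4.364 0.213
v -0.822 -4.573 0.299
v -0.677 -3.257 -0.163
v -0.23 -3.466 -0.076
v -0.738 -4.05 -0.313
v 0.014 -3.795 0.212
v -0.352 -4.48 0.444
v -0.494 -4.379 -0.026
v -0.268 -3.956 -0.169
v 0.001 -3.628 0.683
v -0.365 -4.313 0.915
v -0.529 -3.942 1.209
v -0.303 -3.519 1.066
v -0.038 -4.118 0.59
v -1.155 -3.247 -0.015
v -1.521 -3.932 0.217
v -1.217 -4.041 -0.166
v -0.991 -3.618 -0.309
v -1.168 -3.08 0.456
v -1.534 -3.765 0.688
v -1.252 -3.604 1.069
v -1.026 -3.181 0.926
v -1.482 -3.442 0.31
v -3.643 -3.372 3.682
v -3.208 -2.91 4.736
v -3.008 -1.852 2.755
v -2.573 -1.39 3.809
v -2.587 -3.93 3.491
v -2.152 -3.468 4.545
v -1.952 -2.41 2.564
v -1.517 -1.948 3.618
v 1.599 3.333 2.928
v 2.15 2.777 3.234
v 2.232 3.411 4.238
v 1.681 3.967 3.932
v 2.427 3.192 2.949
v 2.509 3.826 3.953
v 2.317 3.673 2.655
v 2.399 4.307 3.658
v 1.871 3.995 2.488
v 1.953 4.629 3.491
v 1.298 4.007 2.527
v 1.38 4.641 3.531
v 0.865 3.703 2.754
v 0.948 4.338 3.758
v 0.777 3.227 3.062
v 0.859 3.861 4.066
v 1.072 2.8 3.308
v 1.155 3.434 4.312
v 1.615 2.622 3.376
v 1.697 3.257 4.38
f 1 38 17
f 38 12 41
f 17 41 6
f 38 41 17
f 1 17 13
f 17 6 18
f 13 18 2
f 17 18 13
f 1 13 22
f 13 2 23
f 22 23 8
f 13 23 22
f 1 22 34
f 22 8 37
f 34 37 11
f 22 37 34
f 1 34 38
f 34 11 42
f 38 42 12
f 34 42 38
f 2 18 29
f 18 6 32
f 29 32 10
f 18 32 29
f 6 41 19
f 41 12 40
f 19 40 5
f 41 40 19
f 12 42 39
f 42 11 35
f 39 35 3
f 42 35 39
f 11 37 36
f 37 8 24
f 36 24 7
f 37 24 36
f 8 23 28
f 23 2 25
f 28 25 9
f 23 25 28
f 4 30 16
f 30 10 31
f 16 31 5
f 30 31 16
f 4 16 14
f 16 5 15
f 14 15 3
f 16 15 14
f 4 14 21
f 14 3 20
f 21 20 7
f 14 20 21
f 4 21 26
f 21 7 27
f 26 27 9
f 21 27 26
f 4 26 30
f 26 9 33
f 30 33 10
f 26 33 30
f 5 31 19
f 31 10 32
f 19 32 6
f 31 32 19
f 3 15 39
f 15 5 40
f 39 40 12
f 15 40 39
f 7 20 36
f 20 3 35
f 36 35 11
f 20 35 36
f 9 27 28
f 27 7 24
f 28 24 8
f 27 24 28
f 10 33 29
f 33 9 25
f 29 25 2
f 33 25 29
f 44 46 43
f 47 44 43
f 43 46 45
f 45 47 43
f 44 50 46
f 48 44 47
f 48 50 44
f 46 50 45
f 49 47 45
f 45 50 49
f 49 48 47
f 50 48 49
f 52 51 55
f 52 55 53
f 53 55 56
f 53 56 54
f 55 51 57
f 55 57 56
f 56 57 58
f 56 58 54
f 57 51 59
f 57 59 58
f 58 59 60
f 58 60 54
f 59 51 61
f 59 61 60
f 60 61 62
f 60 62 54
f 61 51 63
f 61 63 62
f 62 63 64
f 62 64 54
f 63 51 65
f 63 65 64
f 64 65 66
f 64 66 54
f 65 51 67
f 65 67 66
f 66 67 68
f 66 68 54
f 67 51 69
f 67 69 68
f 68 69 70
f 68 70 54
f 69 51 52
f 69 52 70
f 70 52 53
f 70 53 54



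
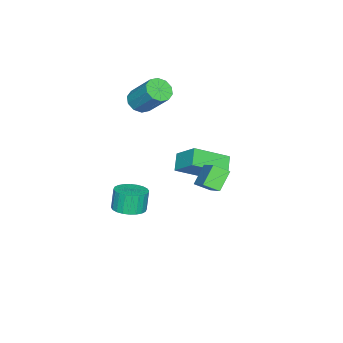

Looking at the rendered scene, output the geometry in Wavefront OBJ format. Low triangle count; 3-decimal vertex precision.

v 0.936 -2.238 -3.868
v 1.642 -2.8 -3.69
v 1.311 -2.824 -2.454
v 0.604 -2.262 -2.632
v 1.795 -2.478 -3.643
v 1.463 -2.503 -2.406
v 1.816 -2.12 -3.63
v 1.485 -2.145 -2.394
v 1.704 -1.78 -3.653
v 1.373 -1.804 -2.417
v 1.475 -1.51 -3.709
v 1.144 -1.534 -2.473
v 1.164 -1.35 -3.789
v 0.832 -1.374 -2.553
v 0.818 -1.326 -3.882
v 0.486 -1.35 -2.646
v 0.489 -1.44 -3.972
v 0.158 -1.464 -2.736
v 0.229 -1.676 -4.046
v -0.102 -1.7 -2.81
v 0.077 -1.997 -4.094
v -0.255 -2.022 -2.857
v 0.055 -2.355 -4.106
v -0.276 -2.38 -2.87
v 0.167 -2.696 -4.083
v -0.164 -2.72 -2.847
v 0.396 -2.966 -4.027
v 0.065 -2.99 -2.791
v 0.708 -3.126 -3.947
v 0.376 -3.15 -2.711
v 1.054 -3.15 -3.854
v 0.722 -3.174 -2.618
v 1.382 -3.036 -3.764
v 1.051 -3.06 -2.528
v 1.864 3.403 1.606
v 2.158 2.65 2.001
v 3.124 4.513 2.783
v 3.418 3.759 3.178
v 2.762 3.301 0.742
v 3.056 2.547 1.137
v 4.022 4.41 1.919
v 4.316 3.657 2.314
v -2.534 -3.374 1.988
v -2.152 -3.945 2.399
v -1.784 -2.616 3.902
v -2.166 -2.046 3.492
v -1.821 -3.714 2.114
v -1.452 -2.385 3.617
v -1.762 -3.354 1.781
v -1.393 -2.025 3.284
v -1.998 -3.001 1.527
v -1.629 -1.672 3.03
v -2.439 -2.791 1.449
v -2.07 -1.462 2.953
v -2.916 -2.804 1.578
v -2.548 -1.475 3.081
v -3.248 -3.035 1.863
v -2.879 -1.706 3.366
v -3.307 -3.395 2.196
v -2.938 -2.066 3.699
v -3.071 -3.748 2.45
v -2.702 -2.419 3.953
v -2.63 -3.958 2.527
v -2.261 -2.629 4.031
v 0.069 2.073 0.673
v 1.346 0.741 1.676
v 0.466 3.243 1.721
v 1.743 1.911 2.723
v 0.877 2.369 0.037
v 2.154 1.037 1.039
v 1.274 3.539 1.084
v 2.551 2.207 2.087
f 2 1 5
f 2 5 3
f 3 5 6
f 3 6 4
f 5 1 7
f 5 7 6
f 6 7 8
f 6 8 4
f 7 1 9
f 7 9 8
f 8 9 10
f 8 10 4
f 9 1 11
f 9 11 10
f 10 11 12
f 10 12 4
f 11 1 13
f 11 13 12
f 12 13 14
f 12 14 4
f 13 1 15
f 13 15 14
f 14 15 16
f 14 16 4
f 15 1 17
f 15 17 16
f 16 17 18
f 16 18 4
f 17 1 19
f 17 19 18
f 18 19 20
f 18 20 4
f 19 1 21
f 19 21 20
f 20 21 22
f 20 22 4
f 21 1 23
f 21 23 22
f 22 23 24
f 22 24 4
f 23 1 25
f 23 25 24
f 24 25 26
f 24 26 4
f 25 1 27
f 25 27 26
f 26 27 28
f 26 28 4
f 27 1 29
f 27 29 28
f 28 29 30
f 28 30 4
f 29 1 31
f 29 31 30
f 30 31 32
f 30 32 4
f 31 1 33
f 31 33 32
f 32 33 34
f 32 34 4
f 33 1 2
f 33 2 34
f 34 2 3
f 34 3 4
f 36 38 35
f 39 36 35
f 35 38 37
f 37 39 35
f 36 42 38
f 40 36 39
f 40 42 36
f 38 42 37
f 41 39 37
f 37 42 41
f 41 40 39
f 42 40 41
f 44 43 47
f 44 47 45
f 45 47 48
f 45 48 46
f 47 43 49
f 47 49 48
f 48 49 50
f 48 50 46
f 49 43 51
f 49 51 50
f 50 51 52
f 50 52 46
f 51 43 53
f 51 53 52
f 52 53 54
f 52 54 46
f 53 43 55
f 53 55 54
f 54 55 56
f 54 56 46
f 55 43 57
f 55 57 56
f 56 57 58
f 56 58 46
f 57 43 59
f 57 59 58
f 58 59 60
f 58 60 46
f 59 43 61
f 59 61 60
f 60 61 62
f 60 62 46
f 61 43 63
f 61 63 62
f 62 63 64
f 62 64 46
f 63 43 44
f 63 44 64
f 64 44 45
f 64 45 46
f 66 68 65
f 69 66 65
f 65 68 67
f 67 69 65
f 66 72 68
f 70 66 69
f 70 72 66
f 68 72 67
f 71 69 67
f 67 72 71
f 71 70 69
f 72 70 71



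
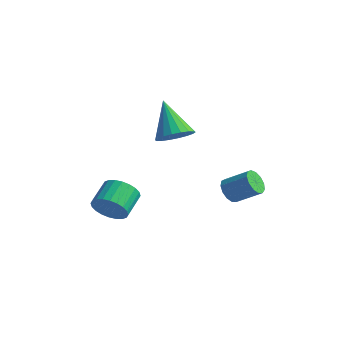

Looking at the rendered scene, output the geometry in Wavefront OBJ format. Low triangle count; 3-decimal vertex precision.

v -2.86 -1.55 -2.998
v -2.244 -1.075 -3.507
v -2.645 0.105 -2.892
v -3.26 -0.37 -2.382
v -2.537 -1.063 -3.721
v -2.937 0.117 -3.106
v -2.879 -1.125 -3.825
v -3.28 0.055 -3.209
v -3.218 -1.252 -3.803
v -3.619 -0.072 -3.187
v -3.503 -1.424 -3.658
v -3.904 -0.244 -3.042
v -3.689 -1.616 -3.412
v -4.09 -0.436 -2.797
v -3.75 -1.797 -3.104
v -4.151 -0.617 -2.489
v -3.675 -1.941 -2.779
v -4.076 -0.761 -2.164
v -3.475 -2.025 -2.488
v -3.876 -0.845 -1.873
v -3.183 -2.037 -2.274
v -3.583 -0.857 -1.659
v -2.84 -1.975 -2.171
v -3.241 -0.795 -1.555
v -2.501 -1.848 -2.193
v -2.902 -0.668 -1.577
v -2.216 -1.676 -2.338
v -2.617 -0.496 -1.722
v -2.03 -1.484 -2.583
v -2.431 -0.304 -1.968
v -1.969 -1.303 -2.891
v -2.37 -0.123 -2.276
v -2.044 -1.159 -3.216
v -2.445 0.021 -2.601
v 1.677 1.506 -1.267
v 2.08 1.512 -1.827
v 3.147 2.039 -1.052
v 2.743 2.034 -0.493
v 1.902 1.858 -1.817
v 2.969 2.385 -1.042
v 1.652 2.092 -1.632
v 2.719 2.619 -0.858
v 1.41 2.14 -1.332
v 2.477 2.667 -0.557
v 1.253 1.987 -1.011
v 2.32 2.514 -0.236
v 1.23 1.681 -0.771
v 2.297 2.209 0.003
v 1.349 1.321 -0.689
v 2.416 1.848 0.085
v 1.572 1.019 -0.791
v 2.639 1.546 -0.016
v 1.828 0.871 -1.044
v 2.895 1.399 -0.269
v 2.036 0.926 -1.367
v 3.103 1.453 -0.593
v 2.13 1.165 -1.659
v 3.197 1.692 -0.885
v -0.317 0.108 1.996
v 0.429 0.18 2.53
v -1.543 0.592 3.644
v 0.384 0.56 2.385
v 0.2 0.851 2.163
v -0.086 0.994 1.907
v -0.418 0.962 1.67
v -0.73 0.761 1.497
v -0.96 0.431 1.423
v -1.063 0.036 1.462
v -1.018 -0.344 1.608
v -0.834 -0.635 1.83
v -0.548 -0.778 2.085
v -0.216 -0.746 2.322
v 0.096 -0.545 2.495
v 0.326 -0.215 2.569
f 2 1 5
f 2 5 3
f 3 5 6
f 3 6 4
f 5 1 7
f 5 7 6
f 6 7 8
f 6 8 4
f 7 1 9
f 7 9 8
f 8 9 10
f 8 10 4
f 9 1 11
f 9 11 10
f 10 11 12
f 10 12 4
f 11 1 13
f 11 13 12
f 12 13 14
f 12 14 4
f 13 1 15
f 13 15 14
f 14 15 16
f 14 16 4
f 15 1 17
f 15 17 16
f 16 17 18
f 16 18 4
f 17 1 19
f 17 19 18
f 18 19 20
f 18 20 4
f 19 1 21
f 19 21 20
f 20 21 22
f 20 22 4
f 21 1 23
f 21 23 22
f 22 23 24
f 22 24 4
f 23 1 25
f 23 25 24
f 24 25 26
f 24 26 4
f 25 1 27
f 25 27 26
f 26 27 28
f 26 28 4
f 27 1 29
f 27 29 28
f 28 29 30
f 28 30 4
f 29 1 31
f 29 31 30
f 30 31 32
f 30 32 4
f 31 1 33
f 31 33 32
f 32 33 34
f 32 34 4
f 33 1 2
f 33 2 34
f 34 2 3
f 34 3 4
f 36 35 39
f 36 39 37
f 37 39 40
f 37 40 38
f 39 35 41
f 39 41 40
f 40 41 42
f 40 42 38
f 41 35 43
f 41 43 42
f 42 43 44
f 42 44 38
f 43 35 45
f 43 45 44
f 44 45 46
f 44 46 38
f 45 35 47
f 45 47 46
f 46 47 48
f 46 48 38
f 47 35 49
f 47 49 48
f 48 49 50
f 48 50 38
f 49 35 51
f 49 51 50
f 50 51 52
f 50 52 38
f 51 35 53
f 51 53 52
f 52 53 54
f 52 54 38
f 53 35 55
f 53 55 54
f 54 55 56
f 54 56 38
f 55 35 57
f 55 57 56
f 56 57 58
f 56 58 38
f 57 35 36
f 57 36 58
f 58 36 37
f 58 37 38
f 60 59 62
f 60 62 61
f 62 59 63
f 62 63 61
f 63 59 64
f 63 64 61
f 64 59 65
f 64 65 61
f 65 59 66
f 65 66 61
f 66 59 67
f 66 67 61
f 67 59 68
f 67 68 61
f 68 59 69
f 68 69 61
f 69 59 70
f 69 70 61
f 70 59 71
f 70 71 61
f 71 59 72
f 71 72 61
f 72 59 73
f 72 73 61
f 73 59 74
f 73 74 61
f 74 59 60
f 74 60 61



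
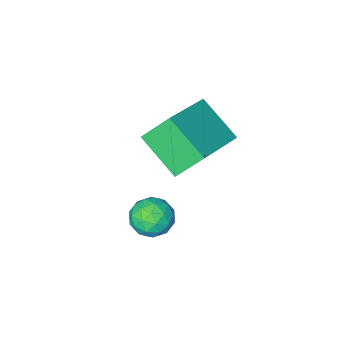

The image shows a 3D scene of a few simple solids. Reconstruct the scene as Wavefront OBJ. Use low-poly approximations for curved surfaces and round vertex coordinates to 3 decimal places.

v 0.872 1.238 2.208
v 1.508 1.122 2.512
v 1.152 0.518 1.348
v 1.788 0.402 1.652
v 1.194 0.155 1.962
v 1.021 0.6 2.494
v 1.639 1.04 1.366
v 1.466 1.485 1.898
v 1.983 1 1.992
v 1.707 0.453 2.36
v 0.953 1.187 1.5
v 0.677 0.64 1.868
v 1.166 1.243 2.436
v 1.494 0.397 1.424
v 1.145 0.251 1.607
v 1.519 0.183 1.785
v 0.879 0.936 2.425
v 1.253 0.868 2.604
v 1.068 0.3 2.28
v 1.407 0.772 1.256
v 1.781 0.704 1.435
v 1.141 1.457 2.075
v 1.515 1.389 2.253
v 1.592 1.34 1.58
v 1.819 1.103 2.309
v 1.983 0.68 1.803
v 1.896 1.055 1.635
v 1.794 1.317 1.947
v 1.657 0.782 2.525
v 1.821 0.358 2.019
v 1.472 0.213 2.202
v 1.37 0.475 2.514
v 1.936 0.71 2.219
v 0.839 1.282 1.841
v 1.003 0.858 1.335
v 1.29 1.165 1.346
v 1.188 1.427 1.658
v 0.677 0.96 2.057
v 0.841 0.537 1.551
v 0.866 0.323 1.913
v 0.764 0.585 2.225
v 0.724 0.93 1.641
v -2.651 -3.012 2.277
v -0.879 -2.014 3.064
v -3.026 -1.599 1.333
v -1.255 -0.602 2.119
v -1.925 -3.498 1.261
v -0.154 -2.501 2.047
v -2.301 -2.086 0.316
v -0.529 -1.088 1.103
f 1 38 17
f 38 12 41
f 17 41 6
f 38 41 17
f 1 17 13
f 17 6 18
f 13 18 2
f 17 18 13
f 1 13 22
f 13 2 23
f 22 23 8
f 13 23 22
f 1 22 34
f 22 8 37
f 34 37 11
f 22 37 34
f 1 34 38
f 34 11 42
f 38 42 12
f 34 42 38
f 2 18 29
f 18 6 32
f 29 32 10
f 18 32 29
f 6 41 19
f 41 12 40
f 19 40 5
f 41 40 19
f 12 42 39
f 42 11 35
f 39 35 3
f 42 35 39
f 11 37 36
f 37 8 24
f 36 24 7
f 37 24 36
f 8 23 28
f 23 2 25
f 28 25 9
f 23 25 28
f 4 30 16
f 30 10 31
f 16 31 5
f 30 31 16
f 4 16 14
f 16 5 15
f 14 15 3
f 16 15 14
f 4 14 21
f 14 3 20
f 21 20 7
f 14 20 21
f 4 21 26
f 21 7 27
f 26 27 9
f 21 27 26
f 4 26 30
f 26 9 33
f 30 33 10
f 26 33 30
f 5 31 19
f 31 10 32
f 19 32 6
f 31 32 19
f 3 15 39
f 15 5 40
f 39 40 12
f 15 40 39
f 7 20 36
f 20 3 35
f 36 35 11
f 20 35 36
f 9 27 28
f 27 7 24
f 28 24 8
f 27 24 28
f 10 33 29
f 33 9 25
f 29 25 2
f 33 25 29
f 44 46 43
f 47 44 43
f 43 46 45
f 45 47 43
f 44 50 46
f 48 44 47
f 48 50 44
f 46 50 45
f 49 47 45
f 45 50 49
f 49 48 47
f 50 48 49



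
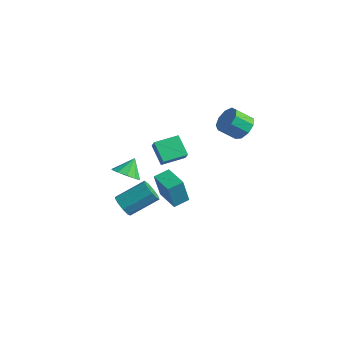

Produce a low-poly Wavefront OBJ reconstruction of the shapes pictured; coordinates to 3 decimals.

v -0.597 -3.002 -2.327
v -0.042 -2.933 -2.886
v 0.811 -1.41 -1.851
v 0.257 -1.478 -1.293
v -0.464 -2.617 -3.004
v 0.39 -1.093 -1.969
v -0.948 -2.48 -2.806
v -0.094 -0.957 -1.771
v -1.267 -2.588 -2.384
v -0.414 -1.064 -1.349
v -1.273 -2.889 -1.935
v -0.42 -1.366 -0.9
v -0.963 -3.243 -1.67
v -0.109 -1.72 -0.635
v -0.481 -3.484 -1.713
v 0.373 -1.961 -0.678
v -0.053 -3.5 -2.043
v 0.8 -1.976 -1.008
v 0.12 -3.282 -2.506
v 0.974 -1.758 -1.471
v -1.959 1.462 -4.576
v -2.031 1.006 -2.733
v -1.679 2.452 -4.32
v -1.751 1.996 -2.477
v -0.369 1.024 -4.623
v -0.441 0.568 -2.78
v -0.089 2.014 -4.367
v -0.161 1.558 -2.524
v -1.735 -1.605 -0.937
v -1.13 -2.113 -0.428
v -1.825 -0.755 0.017
v -0.825 -1.73 -0.741
v -0.867 -1.299 -1.128
v -1.242 -0.985 -1.443
v -1.805 -0.908 -1.564
v -2.341 -1.097 -1.446
v -2.646 -1.48 -1.133
v -2.604 -1.91 -0.746
v -2.229 -2.224 -0.431
v -1.666 -2.301 -0.31
v 3.41 2.799 3.491
v 4.176 2.363 3.671
v 3.537 1.585 4.508
v 2.77 2.021 4.329
v 4.107 2.837 4.058
v 3.468 2.058 4.896
v 3.712 3.293 4.181
v 3.073 2.514 5.018
v 3.175 3.518 3.98
v 2.536 2.739 4.818
v 2.748 3.407 3.551
v 2.109 2.628 4.388
v 2.63 3.011 3.094
v 1.991 2.233 3.931
v 2.877 2.517 2.823
v 2.238 1.738 3.66
v 3.373 2.155 2.864
v 2.734 1.376 3.702
v 3.886 2.094 3.199
v 3.247 1.315 4.037
v 1.456 -2.649 3.856
v 1.975 -2.981 4.579
v 2.042 -1.325 4.044
v 2.561 -1.657 4.767
v 2.499 -2.983 2.953
v 3.018 -3.315 3.676
v 3.085 -1.659 3.141
v 3.604 -1.991 3.864
f 2 1 5
f 2 5 3
f 3 5 6
f 3 6 4
f 5 1 7
f 5 7 6
f 6 7 8
f 6 8 4
f 7 1 9
f 7 9 8
f 8 9 10
f 8 10 4
f 9 1 11
f 9 11 10
f 10 11 12
f 10 12 4
f 11 1 13
f 11 13 12
f 12 13 14
f 12 14 4
f 13 1 15
f 13 15 14
f 14 15 16
f 14 16 4
f 15 1 17
f 15 17 16
f 16 17 18
f 16 18 4
f 17 1 19
f 17 19 18
f 18 19 20
f 18 20 4
f 19 1 2
f 19 2 20
f 20 2 3
f 20 3 4
f 22 24 21
f 25 22 21
f 21 24 23
f 23 25 21
f 22 28 24
f 26 22 25
f 26 28 22
f 24 28 23
f 27 25 23
f 23 28 27
f 27 26 25
f 28 26 27
f 30 29 32
f 30 32 31
f 32 29 33
f 32 33 31
f 33 29 34
f 33 34 31
f 34 29 35
f 34 35 31
f 35 29 36
f 35 36 31
f 36 29 37
f 36 37 31
f 37 29 38
f 37 38 31
f 38 29 39
f 38 39 31
f 39 29 40
f 39 40 31
f 40 29 30
f 40 30 31
f 42 41 45
f 42 45 43
f 43 45 46
f 43 46 44
f 45 41 47
f 45 47 46
f 46 47 48
f 46 48 44
f 47 41 49
f 47 49 48
f 48 49 50
f 48 50 44
f 49 41 51
f 49 51 50
f 50 51 52
f 50 52 44
f 51 41 53
f 51 53 52
f 52 53 54
f 52 54 44
f 53 41 55
f 53 55 54
f 54 55 56
f 54 56 44
f 55 41 57
f 55 57 56
f 56 57 58
f 56 58 44
f 57 41 59
f 57 59 58
f 58 59 60
f 58 60 44
f 59 41 42
f 59 42 60
f 60 42 43
f 60 43 44
f 62 64 61
f 65 62 61
f 61 64 63
f 63 65 61
f 62 68 64
f 66 62 65
f 66 68 62
f 64 68 63
f 67 65 63
f 63 68 67
f 67 66 65
f 68 66 67



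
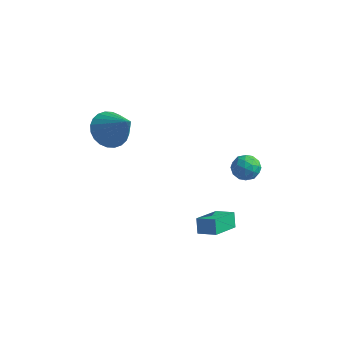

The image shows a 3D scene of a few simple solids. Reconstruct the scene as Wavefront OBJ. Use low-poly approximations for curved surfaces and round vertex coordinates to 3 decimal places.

v -3.774 -2.352 1.893
v -2.962 -2.139 1.198
v -2.346 -2.788 3.427
v -3.029 -1.755 1.368
v -3.208 -1.462 1.619
v -3.474 -1.305 1.911
v -3.785 -1.307 2.201
v -4.095 -1.468 2.444
v -4.356 -1.764 2.603
v -4.528 -2.149 2.654
v -4.586 -2.566 2.589
v -4.52 -2.95 2.418
v -4.34 -3.243 2.168
v -4.074 -3.4 1.876
v -3.763 -3.398 1.586
v -3.453 -3.237 1.343
v -3.192 -2.941 1.184
v -3.02 -2.556 1.133
v 0.938 -2.26 -3.283
v 1.943 -2.238 -2.946
v 1.172 -0.546 -4.091
v 2.177 -0.524 -3.754
v 1.203 -2.656 -4.046
v 2.208 -2.634 -3.709
v 1.437 -0.942 -4.854
v 2.442 -0.92 -4.517
v 1.847 0.682 -0.477
v 2.505 0.935 -0.852
v 2.335 -0.515 -0.428
v 2.993 -0.262 -0.803
v 2.843 -0.025 -0.054
v 2.542 0.714 -0.085
v 2.298 -0.294 -1.195
v 1.997 0.445 -1.226
v 2.784 0.332 -1.296
v 3.122 0.498 -0.591
v 1.718 -0.078 -0.689
v 2.056 0.088 0.016
v 2.133 0.913 -0.669
v 2.707 -0.493 -0.611
v 2.619 -0.354 -0.171
v 3.006 -0.205 -0.391
v 2.155 0.784 -0.218
v 2.542 0.932 -0.438
v 2.741 0.368 0.031
v 2.298 -0.512 -0.842
v 2.685 -0.364 -1.062
v 1.834 0.625 -0.889
v 2.221 0.774 -1.109
v 2.099 0.052 -1.311
v 2.684 0.708 -1.15
v 2.971 0.004 -1.121
v 2.563 -0.015 -1.352
v 2.385 0.42 -1.37
v 2.883 0.805 -0.735
v 3.169 0.102 -0.707
v 3.081 0.241 -0.267
v 2.904 0.676 -0.285
v 3.047 0.451 -0.996
v 1.671 0.318 -0.573
v 1.957 -0.385 -0.545
v 1.936 -0.256 -0.995
v 1.759 0.179 -1.013
v 1.869 0.416 -0.159
v 2.156 -0.288 -0.13
v 2.455 0 0.09
v 2.277 0.435 0.072
v 1.793 -0.031 -0.284
f 2 1 4
f 2 4 3
f 4 1 5
f 4 5 3
f 5 1 6
f 5 6 3
f 6 1 7
f 6 7 3
f 7 1 8
f 7 8 3
f 8 1 9
f 8 9 3
f 9 1 10
f 9 10 3
f 10 1 11
f 10 11 3
f 11 1 12
f 11 12 3
f 12 1 13
f 12 13 3
f 13 1 14
f 13 14 3
f 14 1 15
f 14 15 3
f 15 1 16
f 15 16 3
f 16 1 17
f 16 17 3
f 17 1 18
f 17 18 3
f 18 1 2
f 18 2 3
f 20 22 19
f 23 20 19
f 19 22 21
f 21 23 19
f 20 26 22
f 24 20 23
f 24 26 20
f 22 26 21
f 25 23 21
f 21 26 25
f 25 24 23
f 26 24 25
f 27 64 43
f 64 38 67
f 43 67 32
f 64 67 43
f 27 43 39
f 43 32 44
f 39 44 28
f 43 44 39
f 27 39 48
f 39 28 49
f 48 49 34
f 39 49 48
f 27 48 60
f 48 34 63
f 60 63 37
f 48 63 60
f 27 60 64
f 60 37 68
f 64 68 38
f 60 68 64
f 28 44 55
f 44 32 58
f 55 58 36
f 44 58 55
f 32 67 45
f 67 38 66
f 45 66 31
f 67 66 45
f 38 68 65
f 68 37 61
f 65 61 29
f 68 61 65
f 37 63 62
f 63 34 50
f 62 50 33
f 63 50 62
f 34 49 54
f 49 28 51
f 54 51 35
f 49 51 54
f 30 56 42
f 56 36 57
f 42 57 31
f 56 57 42
f 30 42 40
f 42 31 41
f 40 41 29
f 42 41 40
f 30 40 47
f 40 29 46
f 47 46 33
f 40 46 47
f 30 47 52
f 47 33 53
f 52 53 35
f 47 53 52
f 30 52 56
f 52 35 59
f 56 59 36
f 52 59 56
f 31 57 45
f 57 36 58
f 45 58 32
f 57 58 45
f 29 41 65
f 41 31 66
f 65 66 38
f 41 66 65
f 33 46 62
f 46 29 61
f 62 61 37
f 46 61 62
f 35 53 54
f 53 33 50
f 54 50 34
f 53 50 54
f 36 59 55
f 59 35 51
f 55 51 28
f 59 51 55



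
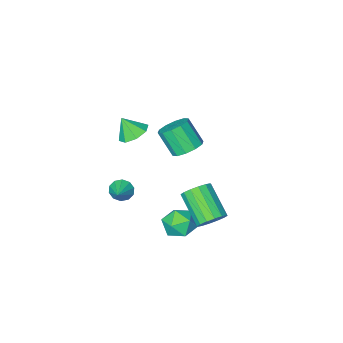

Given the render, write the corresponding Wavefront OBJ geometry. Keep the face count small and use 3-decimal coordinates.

v -0.186 3.201 -1.122
v 0.091 2.745 -1.757
v 0.023 1.083 -0.594
v -0.254 1.539 0.042
v 0.445 2.874 -1.551
v 0.377 1.213 -0.387
v 0.63 3.092 -1.23
v 0.561 1.43 -0.066
v 0.596 3.338 -0.88
v 0.528 1.677 0.284
v 0.353 3.548 -0.594
v 0.284 1.886 0.569
v -0.035 3.665 -0.45
v -0.103 2.003 0.713
v -0.463 3.657 -0.486
v -0.531 1.995 0.677
v -0.817 3.527 -0.693
v -0.885 1.866 0.471
v -1.001 3.31 -1.014
v -1.07 1.648 0.15
v -0.968 3.063 -1.364
v -1.036 1.402 -0.2
v -0.724 2.854 -1.649
v -0.793 1.192 -0.486
v -0.337 2.737 -1.793
v -0.405 1.075 -0.63
v 2.051 -1.906 -1.741
v 2.484 -2.386 -1.566
v 2.729 -1.074 -1.139
v 2.61 -2.226 -1.927
v 2.522 -1.944 -2.217
v 2.254 -1.647 -2.325
v 1.909 -1.449 -2.211
v 1.618 -1.425 -1.917
v 1.493 -1.585 -1.556
v 1.581 -1.867 -1.266
v 1.849 -2.164 -1.158
v 2.194 -2.362 -1.272
v -2.614 -3.075 -1.426
v -2.088 -2.409 -1.07
v -1.76 -3.38 0.261
v -2.286 -4.045 -0.094
v -2.619 -2.332 -0.883
v -2.291 -3.303 0.449
v -3.149 -2.539 -0.903
v -2.82 -3.509 0.428
v -3.474 -2.95 -1.123
v -3.146 -3.921 0.208
v -3.471 -3.409 -1.458
v -3.142 -4.38 -0.127
v -3.14 -3.74 -1.781
v -2.812 -4.711 -0.45
v -2.609 -3.817 -1.969
v -2.281 -4.788 -0.637
v -2.08 -3.611 -1.948
v -1.751 -4.581 -0.617
v -1.754 -3.199 -1.728
v -1.426 -4.17 -0.397
v -1.758 -2.74 -1.393
v -1.429 -3.711 -0.062
v 0.98 -2.457 2.023
v 1.756 -2.6 1.633
v 1.4 -2.943 3.037
v 1.725 -1.998 1.934
v 1.258 -1.665 2.287
v 0.628 -1.796 2.485
v 0.204 -2.315 2.413
v 0.234 -2.916 2.112
v 0.702 -3.249 1.759
v 1.332 -3.118 1.561
v 1.048 2.691 -2.173
v 1.623 1.949 -2.448
v 0.077 1.671 -1.452
v 0.652 0.929 -1.727
v 0.967 1.57 -1.059
v 1.567 2.201 -1.505
v 0.133 1.419 -2.395
v 0.733 2.05 -2.841
v 1.058 1.163 -2.585
v 1.573 1.257 -1.76
v 0.127 2.363 -2.14
v 0.642 2.457 -1.315
f 2 1 5
f 2 5 3
f 3 5 6
f 3 6 4
f 5 1 7
f 5 7 6
f 6 7 8
f 6 8 4
f 7 1 9
f 7 9 8
f 8 9 10
f 8 10 4
f 9 1 11
f 9 11 10
f 10 11 12
f 10 12 4
f 11 1 13
f 11 13 12
f 12 13 14
f 12 14 4
f 13 1 15
f 13 15 14
f 14 15 16
f 14 16 4
f 15 1 17
f 15 17 16
f 16 17 18
f 16 18 4
f 17 1 19
f 17 19 18
f 18 19 20
f 18 20 4
f 19 1 21
f 19 21 20
f 20 21 22
f 20 22 4
f 21 1 23
f 21 23 22
f 22 23 24
f 22 24 4
f 23 1 25
f 23 25 24
f 24 25 26
f 24 26 4
f 25 1 2
f 25 2 26
f 26 2 3
f 26 3 4
f 28 27 30
f 28 30 29
f 30 27 31
f 30 31 29
f 31 27 32
f 31 32 29
f 32 27 33
f 32 33 29
f 33 27 34
f 33 34 29
f 34 27 35
f 34 35 29
f 35 27 36
f 35 36 29
f 36 27 37
f 36 37 29
f 37 27 38
f 37 38 29
f 38 27 28
f 38 28 29
f 40 39 43
f 40 43 41
f 41 43 44
f 41 44 42
f 43 39 45
f 43 45 44
f 44 45 46
f 44 46 42
f 45 39 47
f 45 47 46
f 46 47 48
f 46 48 42
f 47 39 49
f 47 49 48
f 48 49 50
f 48 50 42
f 49 39 51
f 49 51 50
f 50 51 52
f 50 52 42
f 51 39 53
f 51 53 52
f 52 53 54
f 52 54 42
f 53 39 55
f 53 55 54
f 54 55 56
f 54 56 42
f 55 39 57
f 55 57 56
f 56 57 58
f 56 58 42
f 57 39 59
f 57 59 58
f 58 59 60
f 58 60 42
f 59 39 40
f 59 40 60
f 60 40 41
f 60 41 42
f 62 61 64
f 62 64 63
f 64 61 65
f 64 65 63
f 65 61 66
f 65 66 63
f 66 61 67
f 66 67 63
f 67 61 68
f 67 68 63
f 68 61 69
f 68 69 63
f 69 61 70
f 69 70 63
f 70 61 62
f 70 62 63
f 71 82 76
f 71 76 72
f 71 72 78
f 71 78 81
f 71 81 82
f 72 76 80
f 76 82 75
f 82 81 73
f 81 78 77
f 78 72 79
f 74 80 75
f 74 75 73
f 74 73 77
f 74 77 79
f 74 79 80
f 75 80 76
f 73 75 82
f 77 73 81
f 79 77 78
f 80 79 72



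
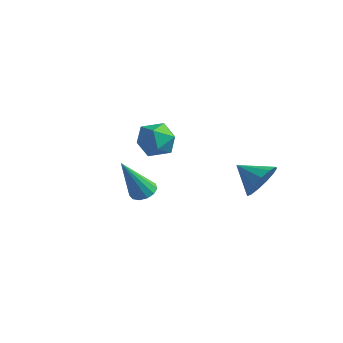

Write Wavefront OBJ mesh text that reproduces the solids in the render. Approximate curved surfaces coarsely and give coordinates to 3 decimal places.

v 0.446 -2.936 0.301
v 1.024 -2.899 0.345
v 0.374 -3.964 2.119
v 0.903 -2.633 0.49
v 0.637 -2.463 0.576
v 0.311 -2.443 0.574
v 0.028 -2.58 0.485
v -0.122 -2.83 0.338
v -0.092 -3.114 0.179
v 0.109 -3.341 0.058
v 0.418 -3.44 0.015
v 0.735 -3.379 0.062
v 0.961 -3.178 0.185
v 2.196 1.695 -0.137
v 2.692 1.166 0.445
v 1.104 1.345 0.477
v 2.664 1.641 0.665
v 2.487 2.133 0.63
v 2.217 2.486 0.352
v 1.941 2.588 -0.081
v 1.746 2.406 -0.532
v 1.693 1.999 -0.858
v 1.8 1.495 -0.954
v 2.033 1.055 -0.791
v 2.317 0.818 -0.42
v 2.563 0.859 0.04
v -2.329 0.592 1.835
v -1.502 0.417 1.41
v -3.058 -0.177 0.73
v -2.231 -0.352 0.305
v -2.435 -0.764 1.132
v -1.984 -0.289 1.815
v -2.576 0.529 0.325
v -2.125 1.004 1.008
v -1.654 0.378 0.477
v -1.567 -0.421 0.976
v -2.993 0.661 1.164
v -2.906 -0.138 1.663
f 2 1 4
f 2 4 3
f 4 1 5
f 4 5 3
f 5 1 6
f 5 6 3
f 6 1 7
f 6 7 3
f 7 1 8
f 7 8 3
f 8 1 9
f 8 9 3
f 9 1 10
f 9 10 3
f 10 1 11
f 10 11 3
f 11 1 12
f 11 12 3
f 12 1 13
f 12 13 3
f 13 1 2
f 13 2 3
f 15 14 17
f 15 17 16
f 17 14 18
f 17 18 16
f 18 14 19
f 18 19 16
f 19 14 20
f 19 20 16
f 20 14 21
f 20 21 16
f 21 14 22
f 21 22 16
f 22 14 23
f 22 23 16
f 23 14 24
f 23 24 16
f 24 14 25
f 24 25 16
f 25 14 26
f 25 26 16
f 26 14 15
f 26 15 16
f 27 38 32
f 27 32 28
f 27 28 34
f 27 34 37
f 27 37 38
f 28 32 36
f 32 38 31
f 38 37 29
f 37 34 33
f 34 28 35
f 30 36 31
f 30 31 29
f 30 29 33
f 30 33 35
f 30 35 36
f 31 36 32
f 29 31 38
f 33 29 37
f 35 33 34
f 36 35 28



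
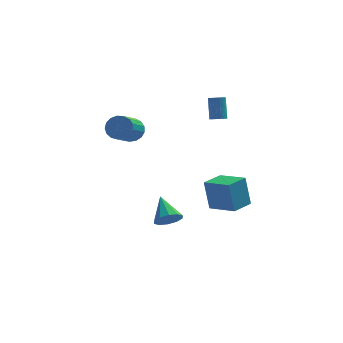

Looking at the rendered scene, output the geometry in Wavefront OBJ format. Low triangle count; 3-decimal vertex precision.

v -3.368 -0.352 3.136
v -2.757 -0.88 2.787
v -3.48 -2.396 3.816
v -4.092 -1.868 4.164
v -2.574 -0.73 3.136
v -3.297 -2.247 4.165
v -2.573 -0.494 3.485
v -3.296 -2.011 4.514
v -2.755 -0.225 3.754
v -3.478 -1.742 4.782
v -3.077 0.015 3.881
v -3.8 -1.502 4.909
v -3.466 0.171 3.837
v -4.189 -1.346 4.866
v -3.832 0.207 3.633
v -4.555 -1.31 4.662
v -4.093 0.115 3.315
v -4.816 -1.401 4.343
v -4.187 -0.084 2.956
v -4.91 -1.6 3.984
v -4.094 -0.344 2.638
v -4.817 -1.86 3.666
v -3.835 -0.606 2.434
v -4.558 -2.122 3.462
v -3.468 -0.809 2.391
v -4.192 -2.326 3.419
v -3.079 -0.908 2.518
v -3.803 -2.425 3.547
v -1.192 -0.935 -4.332
v -0.656 -1.295 -3.662
v -1.608 0.575 -3.188
v -0.327 -0.956 -3.99
v -0.329 -0.609 -4.448
v -0.66 -0.387 -4.862
v -1.194 -0.374 -5.074
v -1.728 -0.576 -5.002
v -2.056 -0.915 -4.674
v -2.055 -1.261 -4.216
v -1.724 -1.484 -3.802
v -1.189 -1.496 -3.59
v 2.464 -4.455 -1.571
v 2.154 -4.069 0.387
v 1.104 -3.196 -2.034
v 0.795 -2.81 -0.076
v 3.505 -3.35 -1.624
v 3.196 -2.964 0.334
v 2.146 -2.091 -2.087
v 1.836 -1.705 -0.129
v 2.016 2.465 2.447
v 2.344 2.851 2.259
v 2.291 3.601 3.705
v 1.964 3.215 3.893
v 2.125 2.936 2.207
v 2.073 3.686 3.653
v 1.885 2.928 2.202
v 1.833 3.678 3.648
v 1.671 2.828 2.246
v 1.619 3.578 3.692
v 1.525 2.657 2.33
v 1.473 3.407 3.776
v 1.477 2.447 2.437
v 1.424 3.197 3.883
v 1.535 2.241 2.546
v 1.483 2.991 3.992
v 1.689 2.079 2.635
v 1.636 2.829 4.081
v 1.907 1.994 2.687
v 1.855 2.744 4.133
v 2.147 2.002 2.692
v 2.095 2.752 4.138
v 2.361 2.102 2.648
v 2.309 2.852 4.094
v 2.507 2.273 2.564
v 2.455 3.023 4.01
v 2.556 2.483 2.457
v 2.503 3.233 3.903
v 2.497 2.689 2.348
v 2.445 3.439 3.794
f 2 1 5
f 2 5 3
f 3 5 6
f 3 6 4
f 5 1 7
f 5 7 6
f 6 7 8
f 6 8 4
f 7 1 9
f 7 9 8
f 8 9 10
f 8 10 4
f 9 1 11
f 9 11 10
f 10 11 12
f 10 12 4
f 11 1 13
f 11 13 12
f 12 13 14
f 12 14 4
f 13 1 15
f 13 15 14
f 14 15 16
f 14 16 4
f 15 1 17
f 15 17 16
f 16 17 18
f 16 18 4
f 17 1 19
f 17 19 18
f 18 19 20
f 18 20 4
f 19 1 21
f 19 21 20
f 20 21 22
f 20 22 4
f 21 1 23
f 21 23 22
f 22 23 24
f 22 24 4
f 23 1 25
f 23 25 24
f 24 25 26
f 24 26 4
f 25 1 27
f 25 27 26
f 26 27 28
f 26 28 4
f 27 1 2
f 27 2 28
f 28 2 3
f 28 3 4
f 30 29 32
f 30 32 31
f 32 29 33
f 32 33 31
f 33 29 34
f 33 34 31
f 34 29 35
f 34 35 31
f 35 29 36
f 35 36 31
f 36 29 37
f 36 37 31
f 37 29 38
f 37 38 31
f 38 29 39
f 38 39 31
f 39 29 40
f 39 40 31
f 40 29 30
f 40 30 31
f 42 44 41
f 45 42 41
f 41 44 43
f 43 45 41
f 42 48 44
f 46 42 45
f 46 48 42
f 44 48 43
f 47 45 43
f 43 48 47
f 47 46 45
f 48 46 47
f 50 49 53
f 50 53 51
f 51 53 54
f 51 54 52
f 53 49 55
f 53 55 54
f 54 55 56
f 54 56 52
f 55 49 57
f 55 57 56
f 56 57 58
f 56 58 52
f 57 49 59
f 57 59 58
f 58 59 60
f 58 60 52
f 59 49 61
f 59 61 60
f 60 61 62
f 60 62 52
f 61 49 63
f 61 63 62
f 62 63 64
f 62 64 52
f 63 49 65
f 63 65 64
f 64 65 66
f 64 66 52
f 65 49 67
f 65 67 66
f 66 67 68
f 66 68 52
f 67 49 69
f 67 69 68
f 68 69 70
f 68 70 52
f 69 49 71
f 69 71 70
f 70 71 72
f 70 72 52
f 71 49 73
f 71 73 72
f 72 73 74
f 72 74 52
f 73 49 75
f 73 75 74
f 74 75 76
f 74 76 52
f 75 49 77
f 75 77 76
f 76 77 78
f 76 78 52
f 77 49 50
f 77 50 78
f 78 50 51
f 78 51 52

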